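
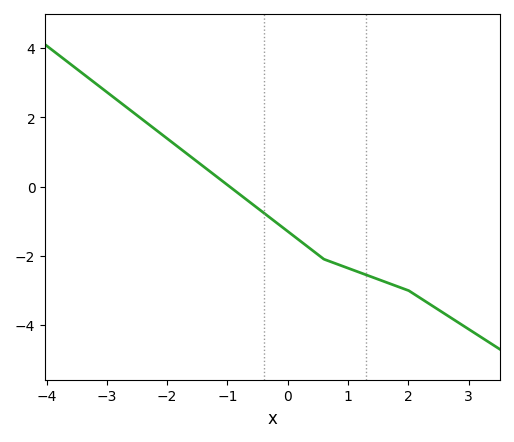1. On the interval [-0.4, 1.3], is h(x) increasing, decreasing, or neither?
decreasing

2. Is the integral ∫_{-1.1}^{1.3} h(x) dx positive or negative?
negative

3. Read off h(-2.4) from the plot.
2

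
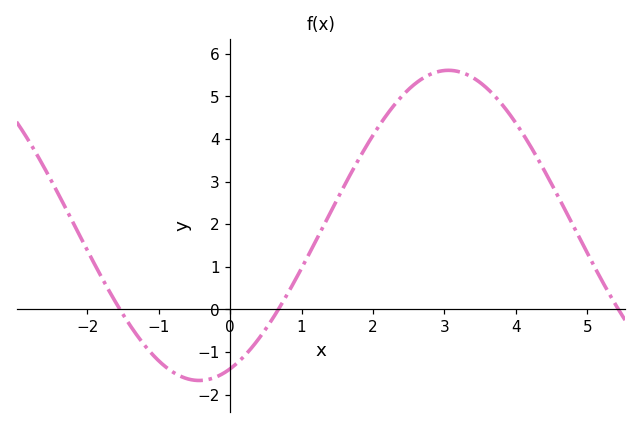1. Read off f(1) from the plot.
0.967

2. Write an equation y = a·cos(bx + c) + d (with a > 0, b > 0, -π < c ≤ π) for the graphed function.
y = 3.64cos(0.9x - 2.75) + 1.97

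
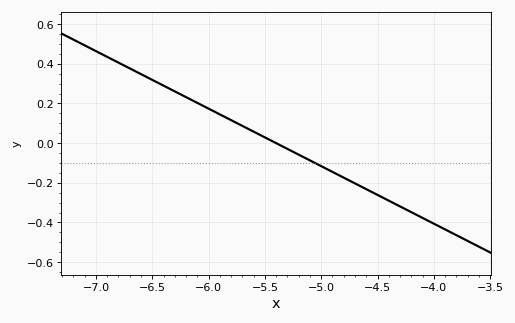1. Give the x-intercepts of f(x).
-5.4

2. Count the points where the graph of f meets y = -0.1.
1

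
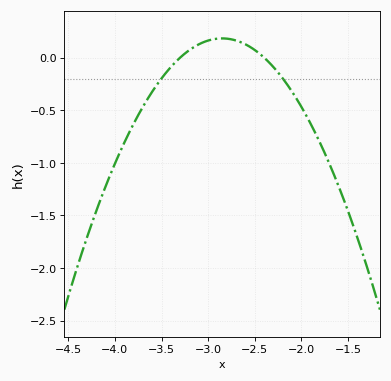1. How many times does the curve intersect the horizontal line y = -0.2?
2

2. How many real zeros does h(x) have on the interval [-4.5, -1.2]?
2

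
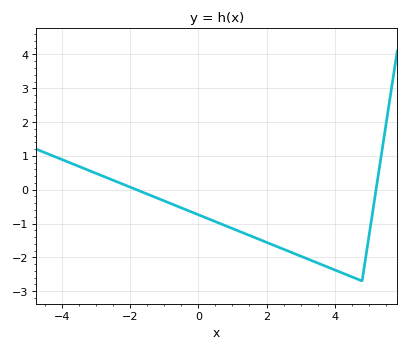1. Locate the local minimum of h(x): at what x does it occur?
4.8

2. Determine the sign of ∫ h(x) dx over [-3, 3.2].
negative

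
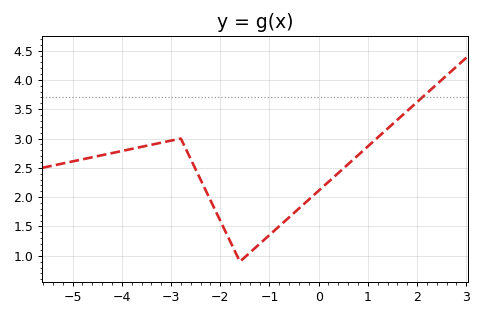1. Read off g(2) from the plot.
3.6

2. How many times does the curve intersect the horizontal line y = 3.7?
1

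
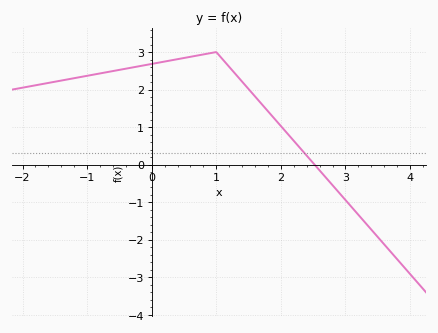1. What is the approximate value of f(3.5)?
-1.92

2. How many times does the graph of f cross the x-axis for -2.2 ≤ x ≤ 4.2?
1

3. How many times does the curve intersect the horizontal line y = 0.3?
1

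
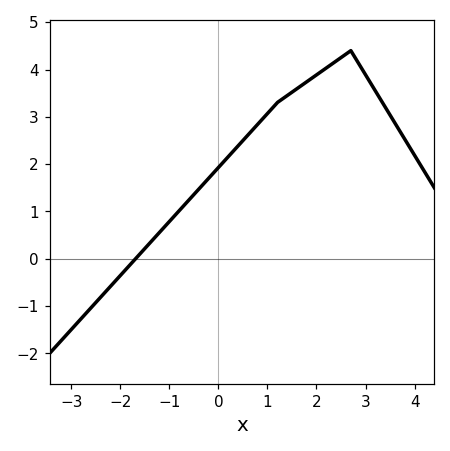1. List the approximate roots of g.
-1.69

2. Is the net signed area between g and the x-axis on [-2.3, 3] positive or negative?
positive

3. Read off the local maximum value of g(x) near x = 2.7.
4.4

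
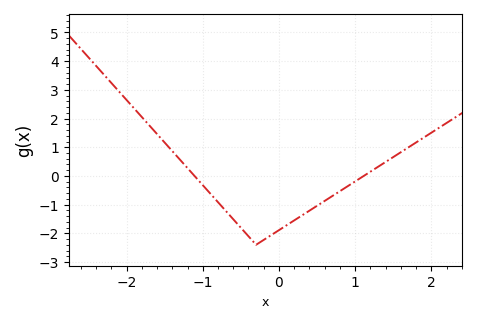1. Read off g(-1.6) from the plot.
1.46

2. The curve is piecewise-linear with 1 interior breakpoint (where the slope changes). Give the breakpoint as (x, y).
(-0.3, -2.4)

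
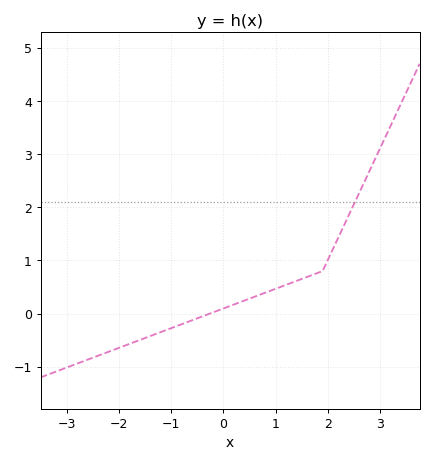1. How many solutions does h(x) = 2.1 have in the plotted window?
1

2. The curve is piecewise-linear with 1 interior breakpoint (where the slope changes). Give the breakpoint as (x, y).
(1.9, 0.8)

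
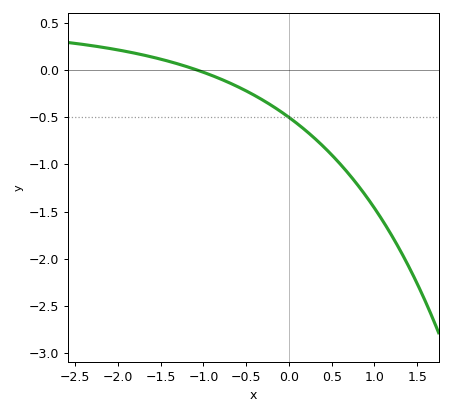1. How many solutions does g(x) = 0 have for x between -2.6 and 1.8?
1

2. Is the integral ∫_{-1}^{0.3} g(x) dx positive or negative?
negative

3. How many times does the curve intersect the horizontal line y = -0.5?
1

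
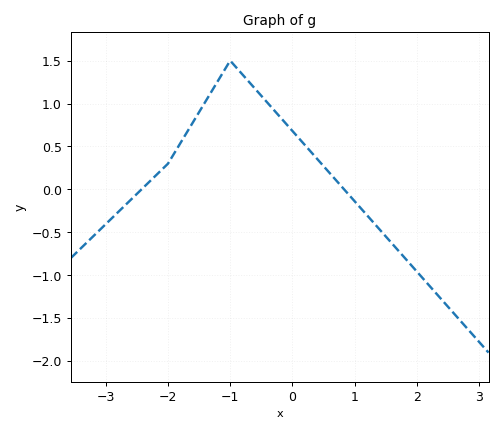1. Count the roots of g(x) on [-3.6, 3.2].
2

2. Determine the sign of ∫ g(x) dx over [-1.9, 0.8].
positive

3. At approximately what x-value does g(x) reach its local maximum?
-1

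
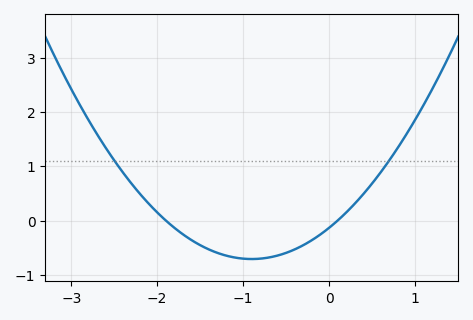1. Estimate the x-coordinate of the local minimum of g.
-0.9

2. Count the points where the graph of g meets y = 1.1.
2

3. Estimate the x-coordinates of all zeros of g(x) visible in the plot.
-1.9, 0.1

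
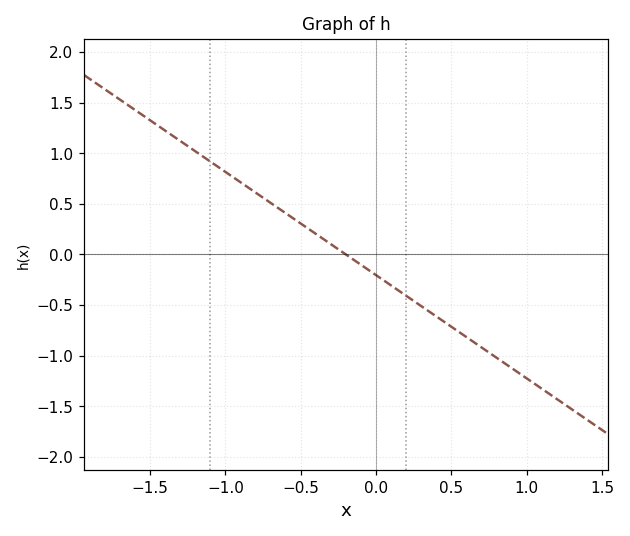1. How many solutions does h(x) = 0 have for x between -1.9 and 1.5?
1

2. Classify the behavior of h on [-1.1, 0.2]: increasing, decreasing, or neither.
decreasing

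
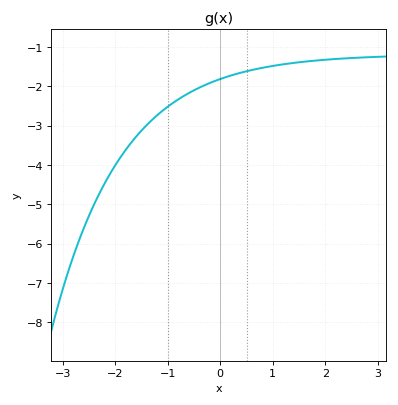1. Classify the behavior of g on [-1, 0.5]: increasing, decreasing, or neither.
increasing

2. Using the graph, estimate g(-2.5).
-5.3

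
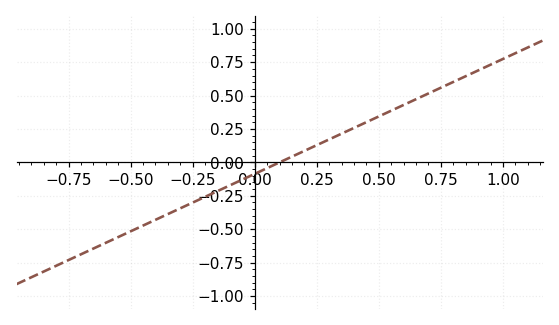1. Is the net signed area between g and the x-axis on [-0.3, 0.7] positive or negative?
positive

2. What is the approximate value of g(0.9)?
0.7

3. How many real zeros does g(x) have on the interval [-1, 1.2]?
1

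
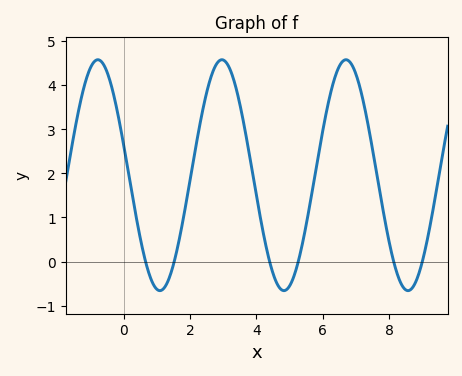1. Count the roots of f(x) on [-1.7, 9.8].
6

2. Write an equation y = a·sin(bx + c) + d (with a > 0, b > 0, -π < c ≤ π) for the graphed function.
y = 2.62sin(1.68x + 2.88) + 1.96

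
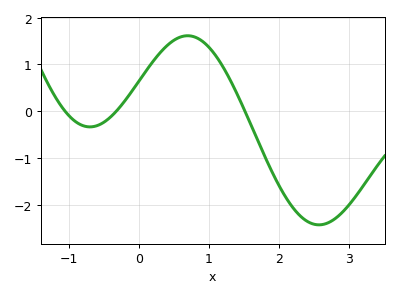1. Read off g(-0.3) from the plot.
0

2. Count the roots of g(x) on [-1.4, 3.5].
3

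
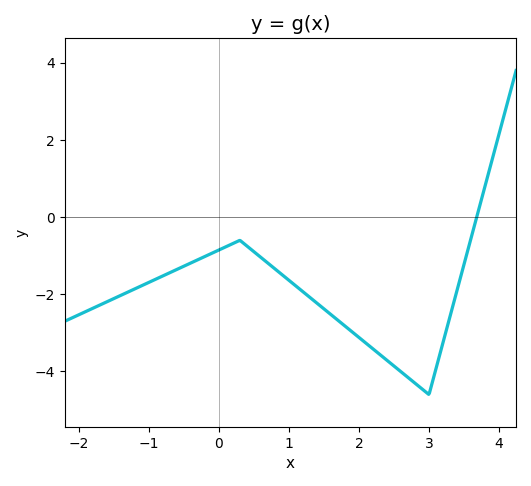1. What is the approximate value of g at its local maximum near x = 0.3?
-0.601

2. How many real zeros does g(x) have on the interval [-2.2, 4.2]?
1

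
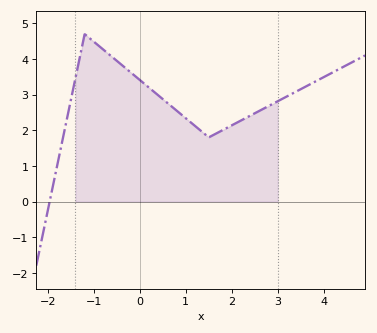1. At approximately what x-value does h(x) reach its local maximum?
-1.2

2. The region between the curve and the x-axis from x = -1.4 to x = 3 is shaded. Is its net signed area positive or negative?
positive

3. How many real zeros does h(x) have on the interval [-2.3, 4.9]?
1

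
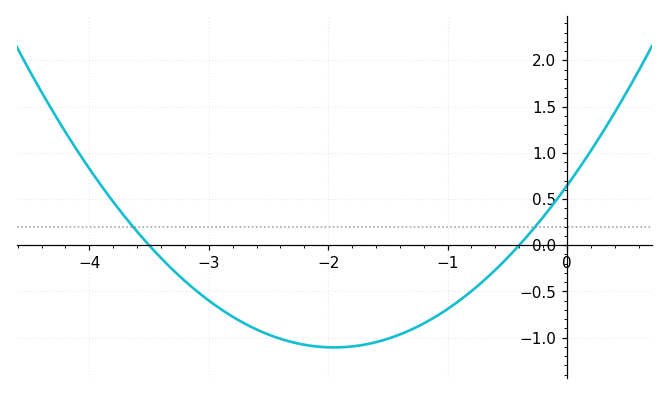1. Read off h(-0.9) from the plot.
-0.598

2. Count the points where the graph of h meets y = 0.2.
2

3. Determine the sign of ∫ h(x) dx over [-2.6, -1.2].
negative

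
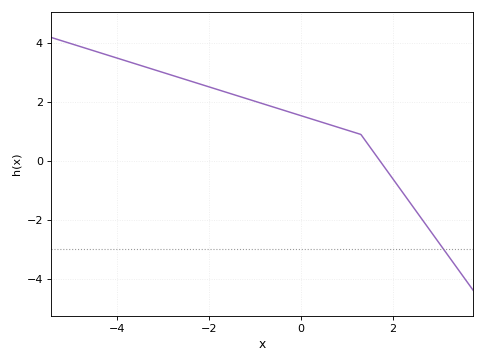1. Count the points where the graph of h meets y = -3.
1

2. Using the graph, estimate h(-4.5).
3.8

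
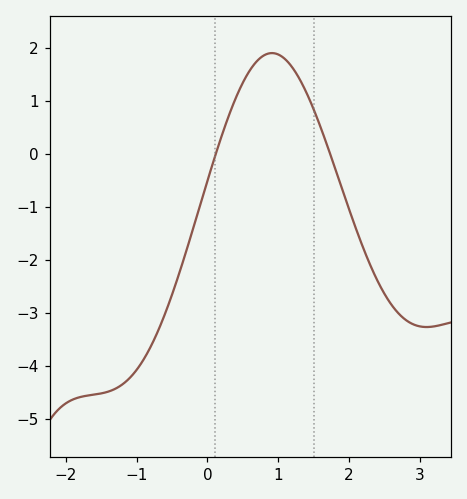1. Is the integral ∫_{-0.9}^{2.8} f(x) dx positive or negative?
negative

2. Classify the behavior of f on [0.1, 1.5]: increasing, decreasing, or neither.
neither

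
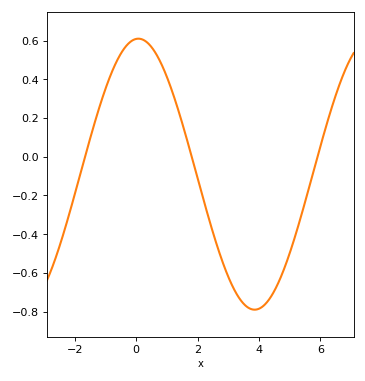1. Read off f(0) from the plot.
0.6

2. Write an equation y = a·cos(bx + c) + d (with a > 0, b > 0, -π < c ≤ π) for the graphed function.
y = 0.7cos(0.83x - 0.06) - 0.09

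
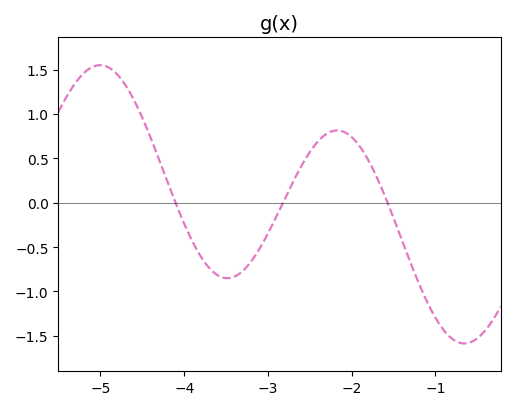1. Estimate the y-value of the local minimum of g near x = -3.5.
-0.85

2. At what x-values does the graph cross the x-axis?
-4.1, -2.8, -1.6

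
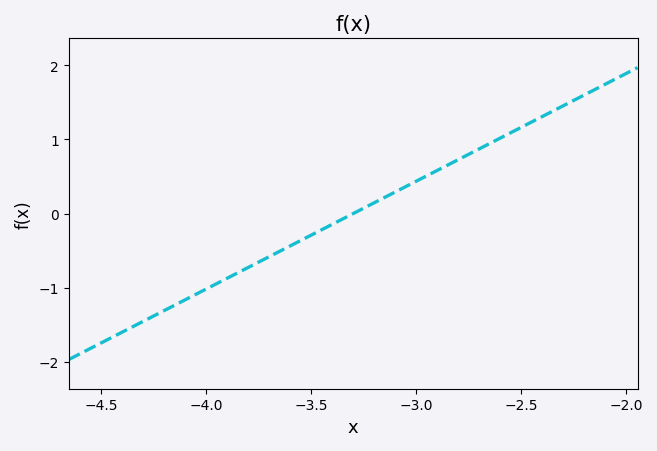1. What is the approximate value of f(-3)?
0.435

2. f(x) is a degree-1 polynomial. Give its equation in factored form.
y = 1.45(x + 3.3)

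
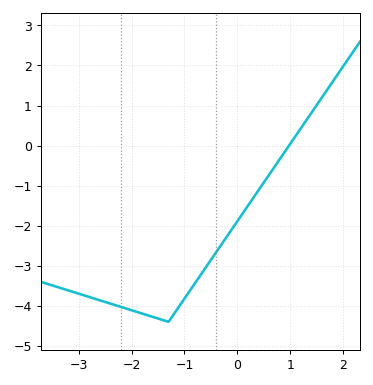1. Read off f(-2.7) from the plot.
-3.82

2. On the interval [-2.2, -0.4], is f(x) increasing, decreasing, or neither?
neither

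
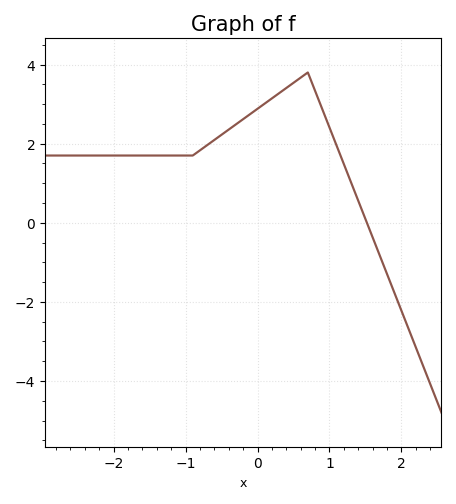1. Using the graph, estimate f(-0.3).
2.49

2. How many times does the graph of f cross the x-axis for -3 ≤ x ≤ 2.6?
1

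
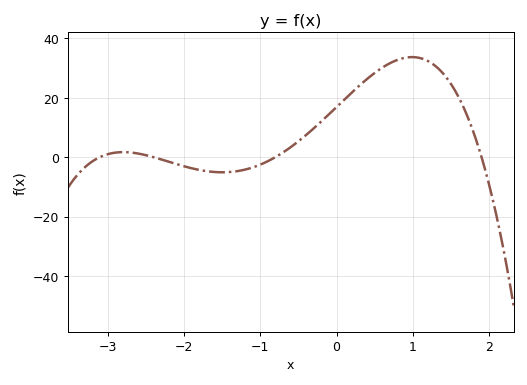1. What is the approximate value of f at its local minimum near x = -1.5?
-6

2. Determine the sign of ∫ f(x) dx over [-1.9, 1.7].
positive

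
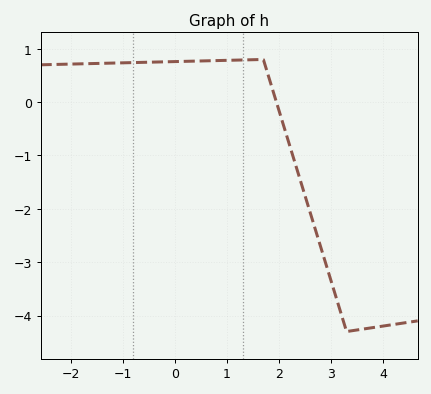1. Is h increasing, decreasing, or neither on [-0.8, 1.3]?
increasing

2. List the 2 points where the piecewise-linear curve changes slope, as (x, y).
(1.7, 0.8); (3.3, -4.3)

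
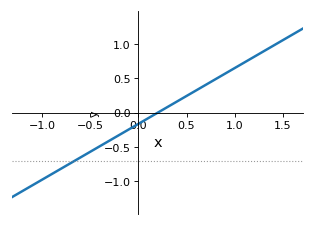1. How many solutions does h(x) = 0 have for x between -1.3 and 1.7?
1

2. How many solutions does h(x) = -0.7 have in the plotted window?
1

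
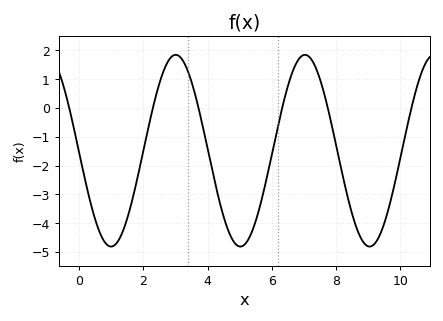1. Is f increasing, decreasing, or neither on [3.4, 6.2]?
neither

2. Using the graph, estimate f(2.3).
0.017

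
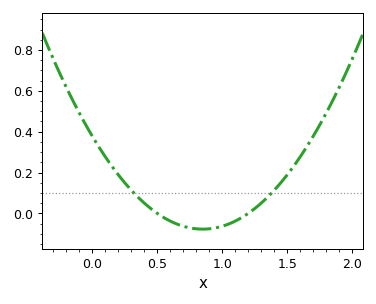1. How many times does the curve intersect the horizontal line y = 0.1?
2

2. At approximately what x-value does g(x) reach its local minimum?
0.85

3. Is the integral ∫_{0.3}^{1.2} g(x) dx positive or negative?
negative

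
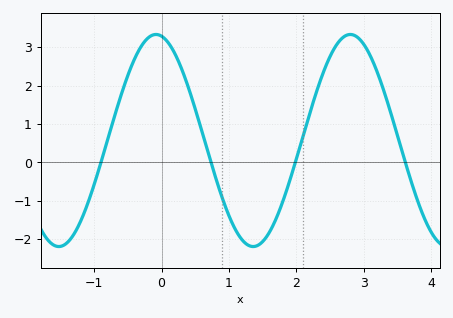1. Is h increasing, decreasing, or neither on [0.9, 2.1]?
neither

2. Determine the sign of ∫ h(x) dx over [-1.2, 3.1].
positive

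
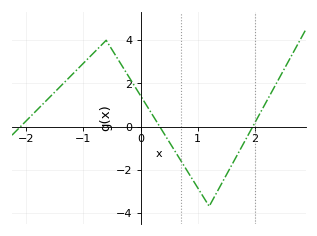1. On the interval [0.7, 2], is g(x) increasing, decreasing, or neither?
neither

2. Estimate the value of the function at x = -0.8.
3.47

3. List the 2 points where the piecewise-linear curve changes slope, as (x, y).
(-0.6, 4); (1.2, -3.7)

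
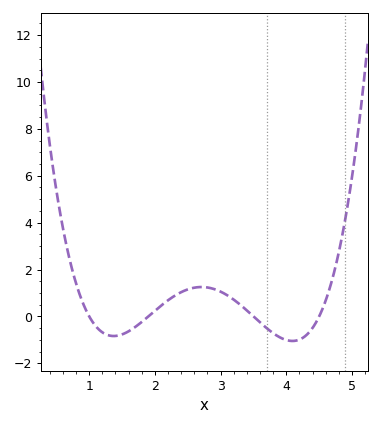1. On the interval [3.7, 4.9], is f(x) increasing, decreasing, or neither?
neither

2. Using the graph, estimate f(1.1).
-0.418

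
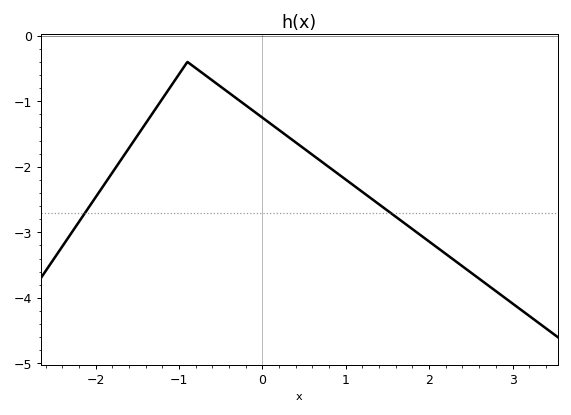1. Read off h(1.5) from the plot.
-2.67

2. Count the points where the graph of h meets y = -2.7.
2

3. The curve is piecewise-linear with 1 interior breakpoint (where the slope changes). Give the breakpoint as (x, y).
(-0.9, -0.4)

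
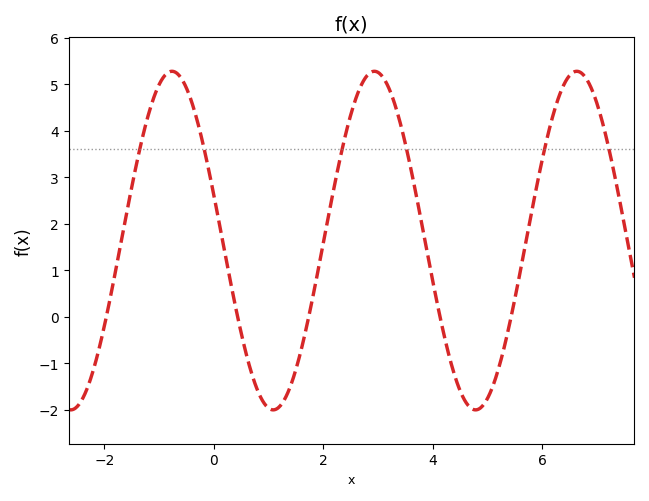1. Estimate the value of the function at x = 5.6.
1.01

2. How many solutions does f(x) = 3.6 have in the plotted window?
6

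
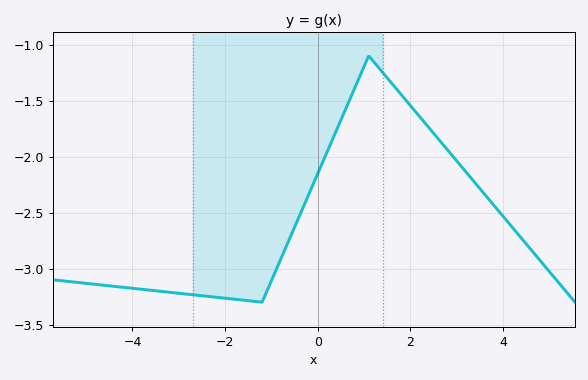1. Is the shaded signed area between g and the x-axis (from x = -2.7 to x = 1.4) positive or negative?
negative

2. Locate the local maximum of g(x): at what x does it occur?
1.1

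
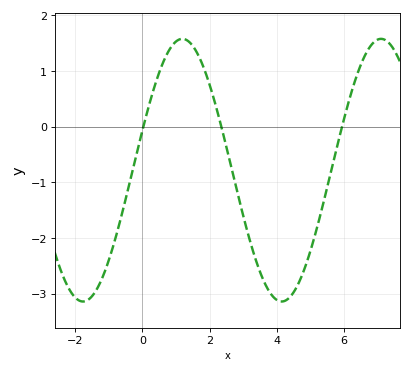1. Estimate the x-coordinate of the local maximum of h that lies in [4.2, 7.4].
7.2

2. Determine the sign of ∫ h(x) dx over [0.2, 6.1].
negative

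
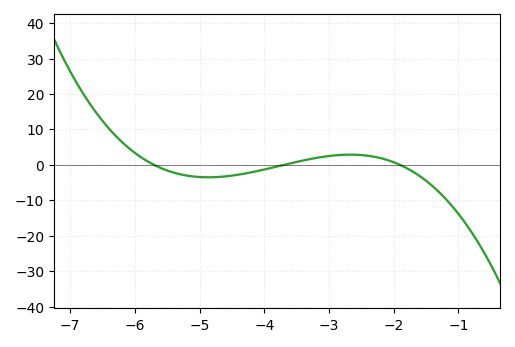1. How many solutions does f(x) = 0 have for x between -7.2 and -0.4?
3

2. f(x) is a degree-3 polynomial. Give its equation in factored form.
y = -1.21(x + 5.7)(x + 3.7)(x + 1.9)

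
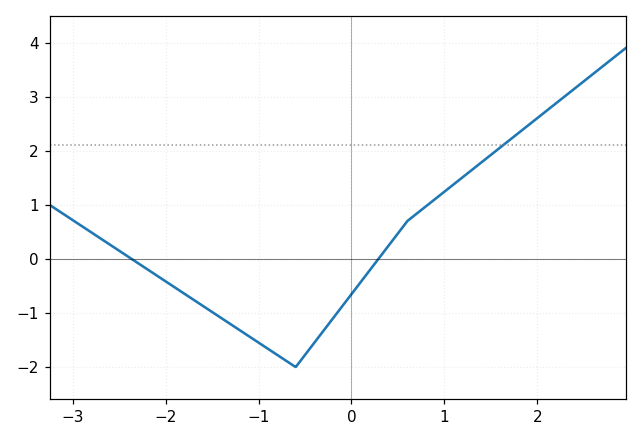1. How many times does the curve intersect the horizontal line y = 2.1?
1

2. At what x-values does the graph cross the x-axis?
-2.36, 0.289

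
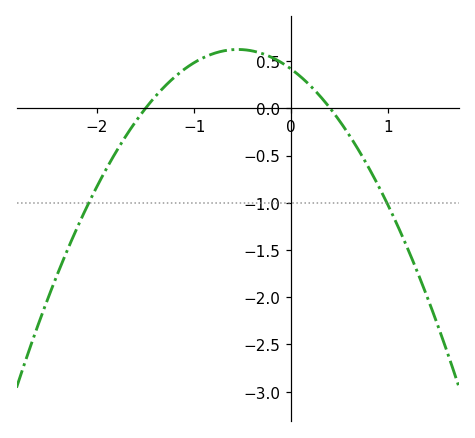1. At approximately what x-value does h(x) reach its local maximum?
-0.6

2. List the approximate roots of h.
-1.5, 0.4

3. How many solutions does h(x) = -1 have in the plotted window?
2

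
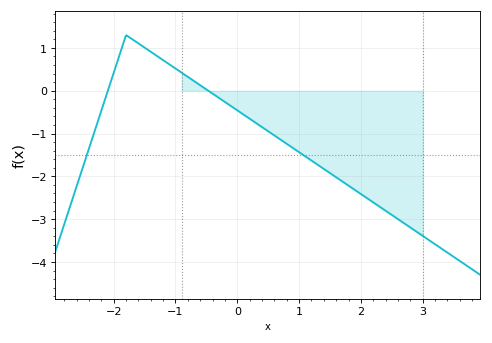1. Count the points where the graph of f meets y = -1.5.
2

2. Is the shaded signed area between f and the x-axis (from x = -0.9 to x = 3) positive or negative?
negative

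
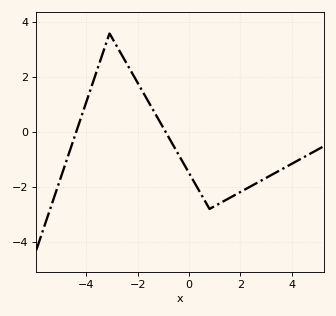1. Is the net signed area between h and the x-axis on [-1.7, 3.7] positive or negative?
negative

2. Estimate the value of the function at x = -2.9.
3.27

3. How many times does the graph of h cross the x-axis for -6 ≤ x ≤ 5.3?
2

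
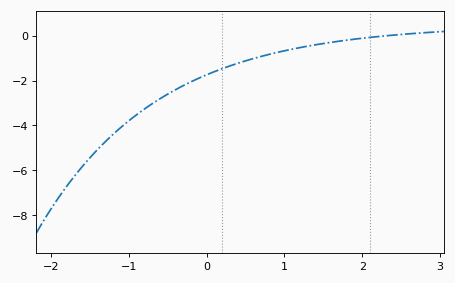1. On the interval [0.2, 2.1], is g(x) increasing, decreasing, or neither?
increasing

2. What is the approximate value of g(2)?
-0.2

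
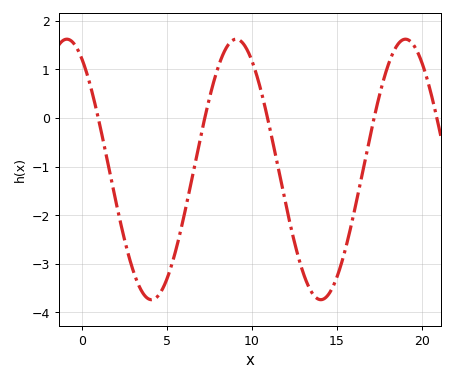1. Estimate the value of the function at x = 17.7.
0.7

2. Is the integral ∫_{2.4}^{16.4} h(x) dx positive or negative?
negative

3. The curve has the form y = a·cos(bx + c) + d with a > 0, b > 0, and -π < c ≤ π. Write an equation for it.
y = 2.68cos(0.63x + 0.57) - 1.06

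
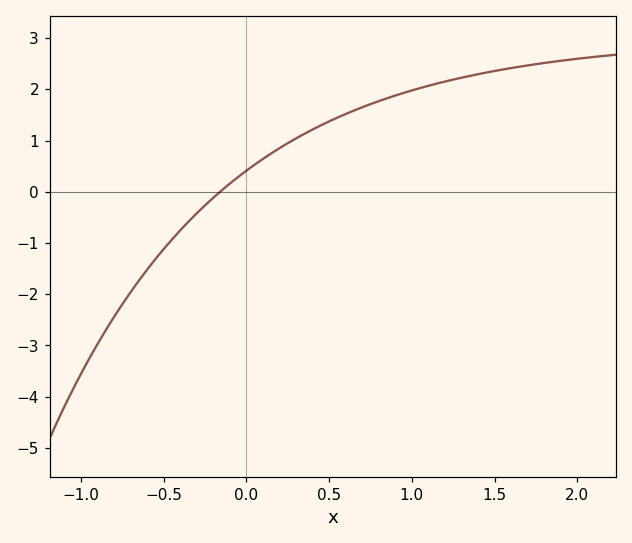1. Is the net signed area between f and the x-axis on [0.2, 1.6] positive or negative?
positive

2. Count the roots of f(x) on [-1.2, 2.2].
1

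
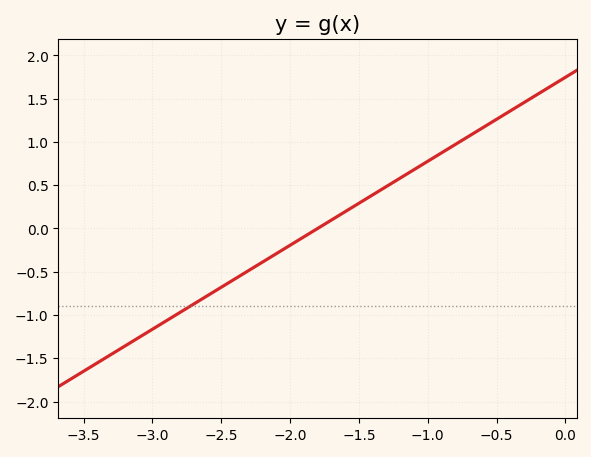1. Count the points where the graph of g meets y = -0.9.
1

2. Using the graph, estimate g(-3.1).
-1.26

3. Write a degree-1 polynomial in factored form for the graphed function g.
y = 0.97(x + 1.8)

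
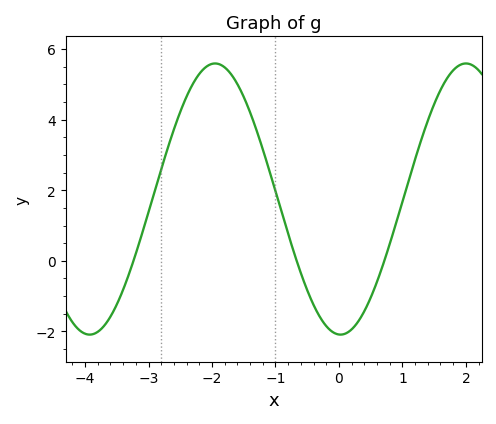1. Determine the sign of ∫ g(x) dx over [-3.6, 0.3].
positive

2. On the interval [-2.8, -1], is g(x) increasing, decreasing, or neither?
neither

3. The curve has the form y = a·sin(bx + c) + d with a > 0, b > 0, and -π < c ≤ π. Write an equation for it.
y = 3.84sin(1.6x - 1.6) + 1.75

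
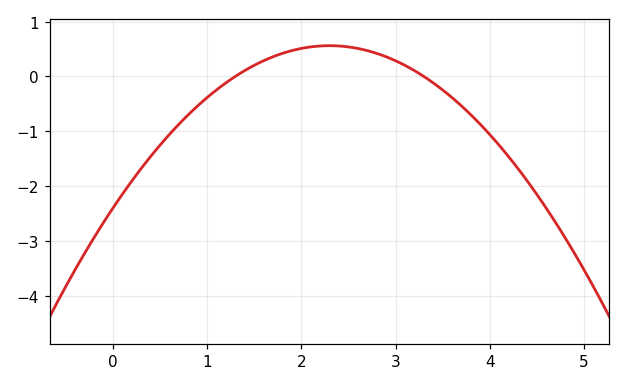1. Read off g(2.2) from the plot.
0.554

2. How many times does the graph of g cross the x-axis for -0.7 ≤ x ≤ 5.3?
2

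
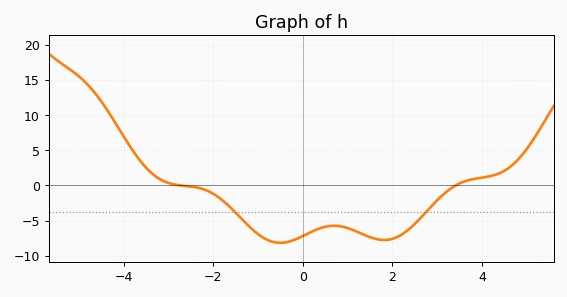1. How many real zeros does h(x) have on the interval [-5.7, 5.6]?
2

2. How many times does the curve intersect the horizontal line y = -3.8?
2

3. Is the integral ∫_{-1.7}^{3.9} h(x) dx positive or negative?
negative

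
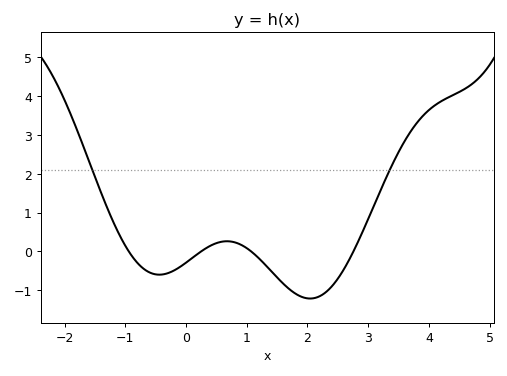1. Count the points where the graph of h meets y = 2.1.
2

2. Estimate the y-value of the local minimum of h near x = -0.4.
-0.6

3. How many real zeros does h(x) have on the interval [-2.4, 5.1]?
4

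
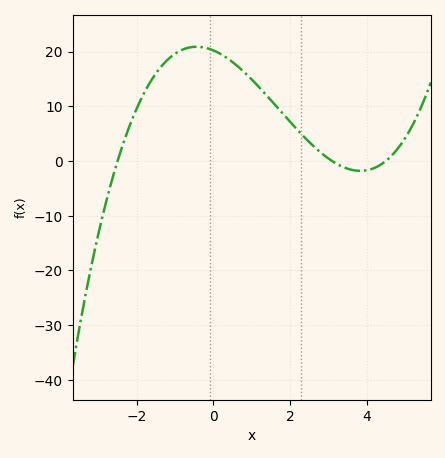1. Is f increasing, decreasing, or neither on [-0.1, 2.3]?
decreasing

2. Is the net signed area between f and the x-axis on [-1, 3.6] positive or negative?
positive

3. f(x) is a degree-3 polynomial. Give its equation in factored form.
y = 0.58(x + 2.5)(x - 3.1)(x - 4.5)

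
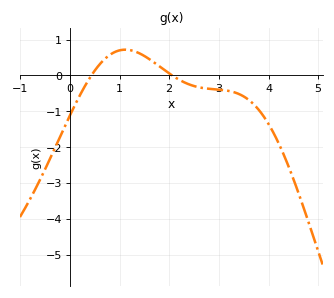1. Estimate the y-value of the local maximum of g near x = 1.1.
0.72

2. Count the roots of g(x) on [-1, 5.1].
2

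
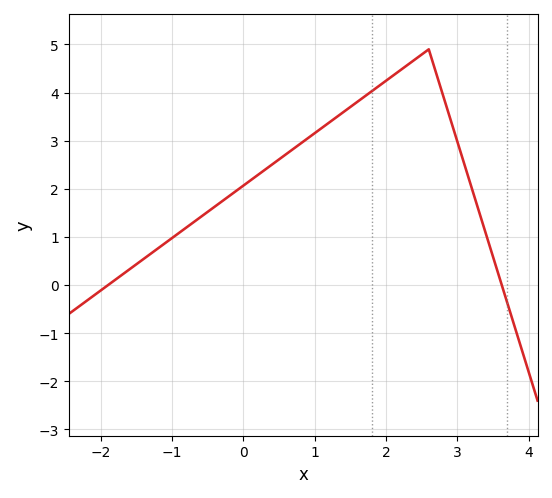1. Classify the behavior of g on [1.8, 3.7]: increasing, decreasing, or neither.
neither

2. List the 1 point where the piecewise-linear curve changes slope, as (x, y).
(2.6, 4.9)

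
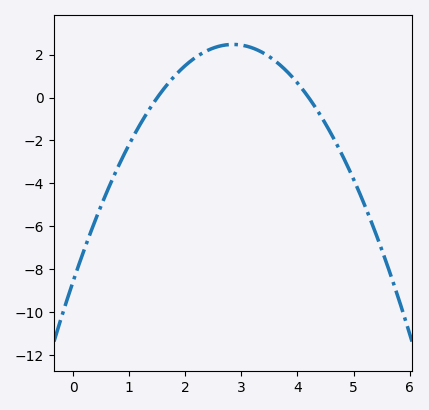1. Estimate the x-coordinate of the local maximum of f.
2.85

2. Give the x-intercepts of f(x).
1.5, 4.2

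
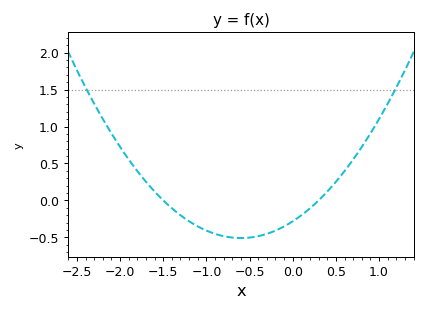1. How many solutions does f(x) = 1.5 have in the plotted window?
2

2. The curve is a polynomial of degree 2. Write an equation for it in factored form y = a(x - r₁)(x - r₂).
y = 0.63(x + 1.5)(x - 0.3)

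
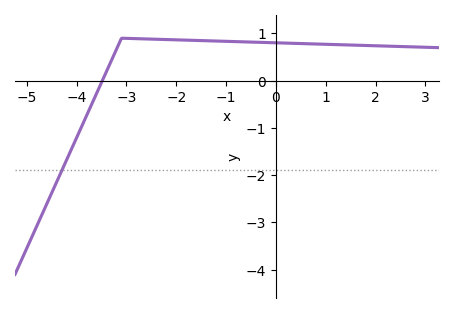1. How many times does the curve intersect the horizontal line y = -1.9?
1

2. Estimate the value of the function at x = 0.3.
0.8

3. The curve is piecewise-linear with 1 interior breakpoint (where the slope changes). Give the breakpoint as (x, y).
(-3.1, 0.9)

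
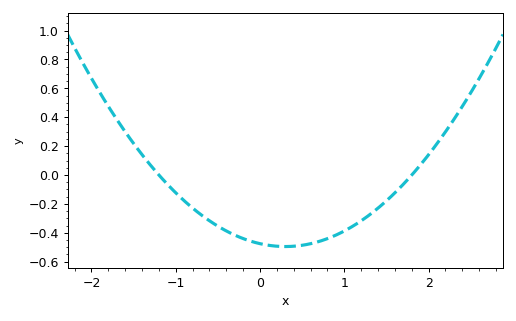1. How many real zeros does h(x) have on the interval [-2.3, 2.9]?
2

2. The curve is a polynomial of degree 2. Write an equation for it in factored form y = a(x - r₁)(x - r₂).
y = 0.22(x + 1.2)(x - 1.8)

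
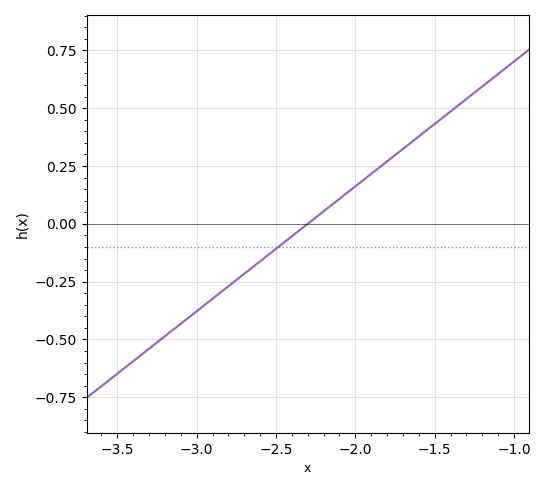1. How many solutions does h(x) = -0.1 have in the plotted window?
1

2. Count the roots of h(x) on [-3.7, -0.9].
1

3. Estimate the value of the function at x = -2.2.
0.06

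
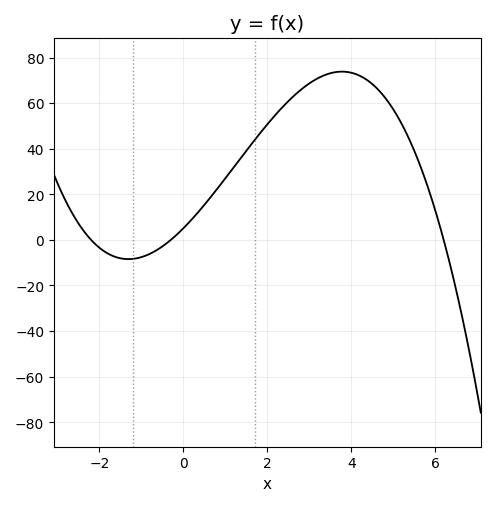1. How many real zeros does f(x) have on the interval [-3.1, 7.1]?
3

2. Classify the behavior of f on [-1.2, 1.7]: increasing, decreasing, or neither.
increasing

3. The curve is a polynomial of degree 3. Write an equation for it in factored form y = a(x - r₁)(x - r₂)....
y = -1.25(x + 2.2)(x + 0.3)(x - 6.2)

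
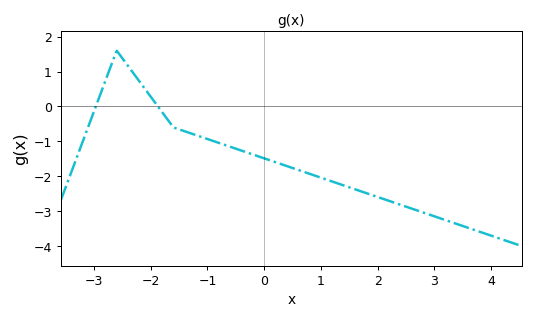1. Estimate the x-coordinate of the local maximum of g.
-2.6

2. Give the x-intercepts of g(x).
-2.97, -1.87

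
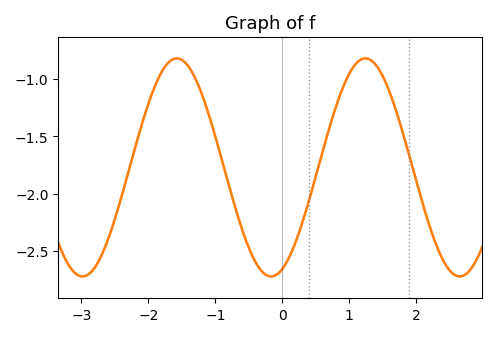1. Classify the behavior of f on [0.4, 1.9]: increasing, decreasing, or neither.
neither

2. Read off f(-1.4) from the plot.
-0.892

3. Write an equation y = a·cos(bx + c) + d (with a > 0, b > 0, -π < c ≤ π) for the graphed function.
y = 0.95cos(2.23x - 2.77) - 1.77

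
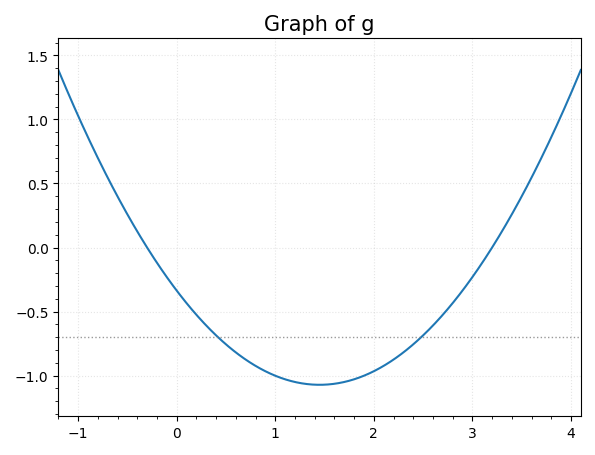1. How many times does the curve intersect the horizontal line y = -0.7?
2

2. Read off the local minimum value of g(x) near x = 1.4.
-1.05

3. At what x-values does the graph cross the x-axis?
-0.3, 3.2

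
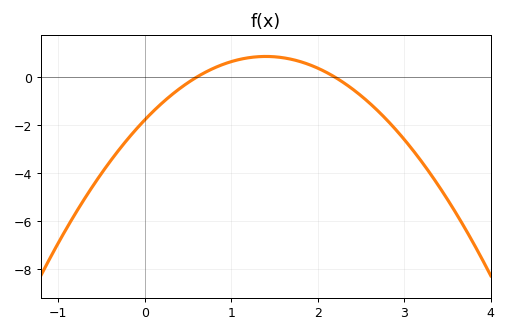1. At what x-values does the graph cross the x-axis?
0.6, 2.2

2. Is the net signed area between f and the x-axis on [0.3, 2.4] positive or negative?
positive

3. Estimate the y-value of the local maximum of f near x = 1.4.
0.8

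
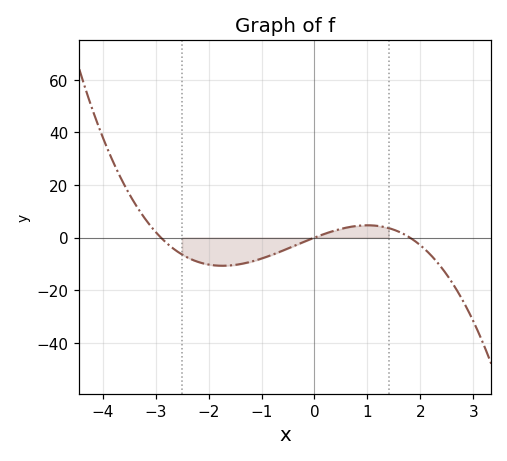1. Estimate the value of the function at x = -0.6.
-4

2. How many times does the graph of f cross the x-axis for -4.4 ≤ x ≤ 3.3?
3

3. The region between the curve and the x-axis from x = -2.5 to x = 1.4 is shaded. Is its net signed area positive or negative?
negative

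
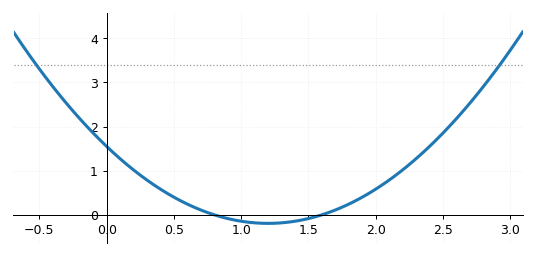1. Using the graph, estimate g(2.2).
1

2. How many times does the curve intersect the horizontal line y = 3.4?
2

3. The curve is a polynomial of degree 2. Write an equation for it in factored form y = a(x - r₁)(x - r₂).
y = 1.21(x - 0.8)(x - 1.6)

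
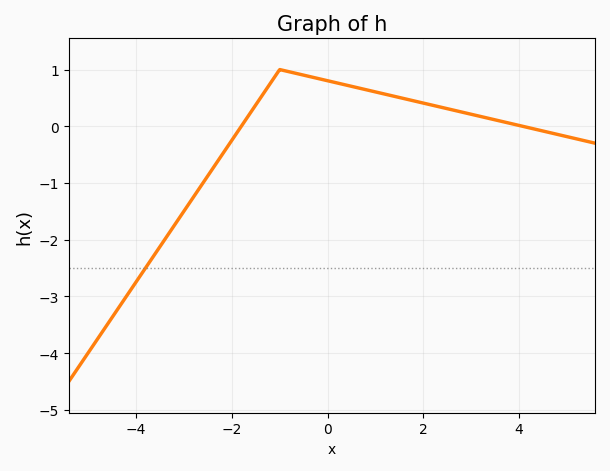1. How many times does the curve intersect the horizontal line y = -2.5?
1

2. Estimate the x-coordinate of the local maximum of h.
-1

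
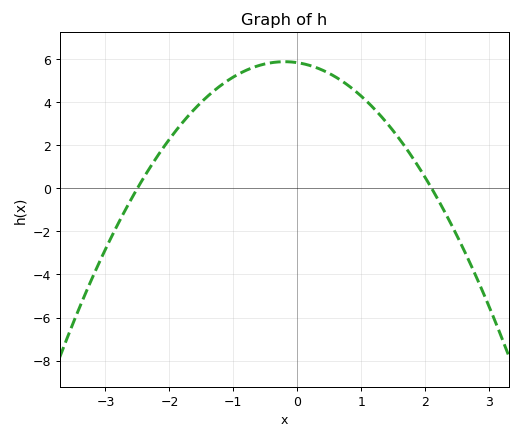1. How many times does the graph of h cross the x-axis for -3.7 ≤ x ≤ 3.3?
2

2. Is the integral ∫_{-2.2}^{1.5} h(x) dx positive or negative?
positive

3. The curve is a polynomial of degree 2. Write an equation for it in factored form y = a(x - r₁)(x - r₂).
y = -1.11(x + 2.5)(x - 2.1)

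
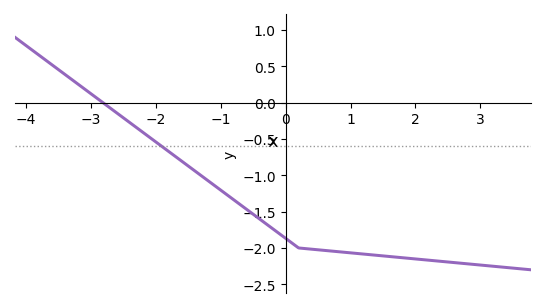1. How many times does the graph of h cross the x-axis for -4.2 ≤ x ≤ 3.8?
1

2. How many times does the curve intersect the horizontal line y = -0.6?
1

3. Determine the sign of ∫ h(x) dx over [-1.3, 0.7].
negative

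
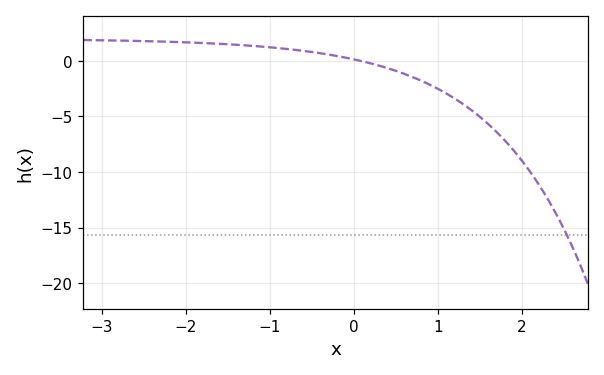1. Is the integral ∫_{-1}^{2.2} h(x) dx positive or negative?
negative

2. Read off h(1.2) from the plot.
-3.38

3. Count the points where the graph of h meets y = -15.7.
1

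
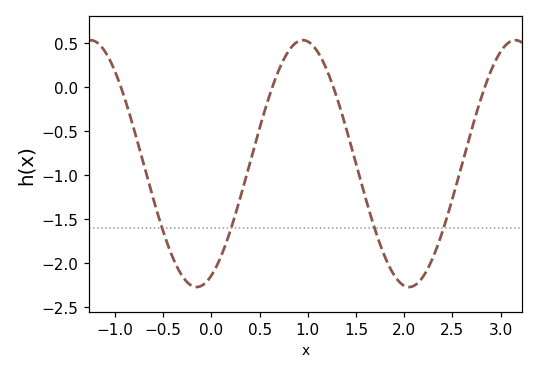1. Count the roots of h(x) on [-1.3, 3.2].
4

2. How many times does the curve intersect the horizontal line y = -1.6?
4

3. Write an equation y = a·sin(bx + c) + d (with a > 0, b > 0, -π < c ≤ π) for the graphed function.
y = 1.4sin(2.9x - 1.1) - 0.87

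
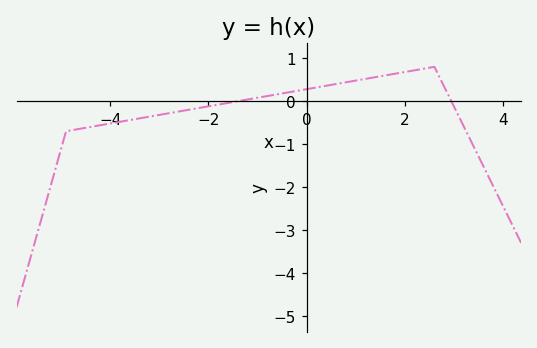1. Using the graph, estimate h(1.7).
0.6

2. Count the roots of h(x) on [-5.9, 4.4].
2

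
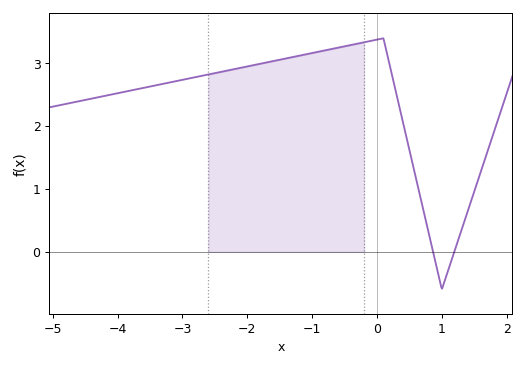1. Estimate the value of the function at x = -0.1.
3.4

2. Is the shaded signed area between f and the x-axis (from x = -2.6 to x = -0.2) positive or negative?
positive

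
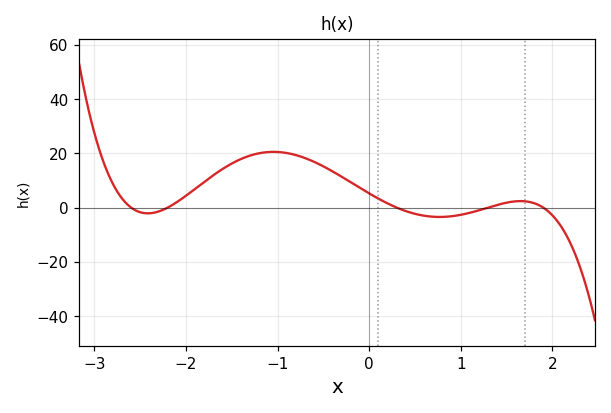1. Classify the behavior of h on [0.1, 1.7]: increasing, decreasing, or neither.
neither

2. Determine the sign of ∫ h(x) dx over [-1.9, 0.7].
positive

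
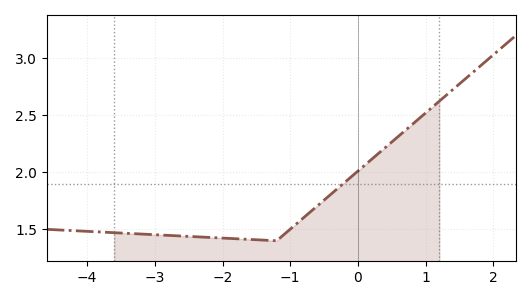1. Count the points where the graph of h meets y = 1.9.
1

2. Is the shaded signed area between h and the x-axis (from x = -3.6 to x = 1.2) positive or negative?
positive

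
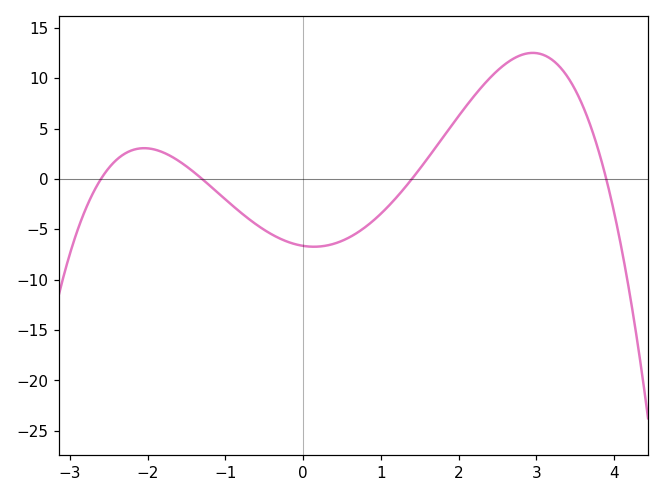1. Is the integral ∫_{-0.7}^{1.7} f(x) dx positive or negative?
negative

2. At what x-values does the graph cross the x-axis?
-2.6, -1.3, 1.4, 3.9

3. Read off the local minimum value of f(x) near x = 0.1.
-6.73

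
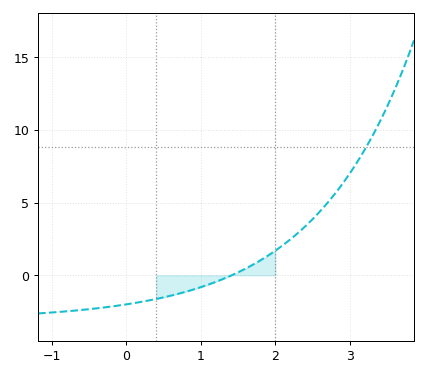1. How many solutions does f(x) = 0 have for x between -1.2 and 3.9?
1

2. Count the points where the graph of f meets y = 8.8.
1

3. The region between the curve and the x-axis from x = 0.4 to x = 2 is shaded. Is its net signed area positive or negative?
negative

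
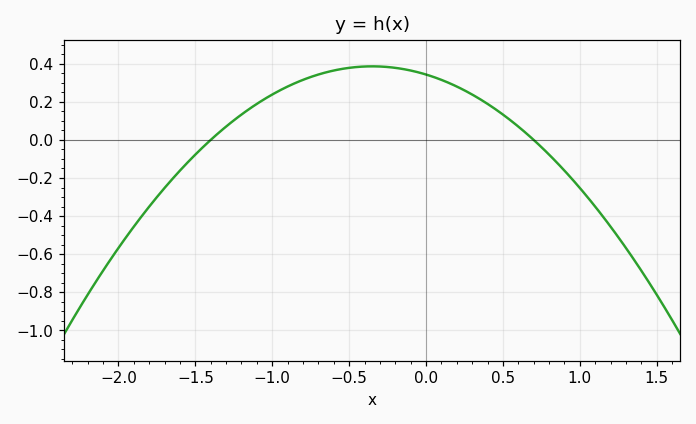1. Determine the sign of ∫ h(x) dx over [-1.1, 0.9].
positive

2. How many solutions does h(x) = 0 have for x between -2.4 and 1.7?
2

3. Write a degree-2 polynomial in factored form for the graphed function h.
y = -0.35(x + 1.4)(x - 0.7)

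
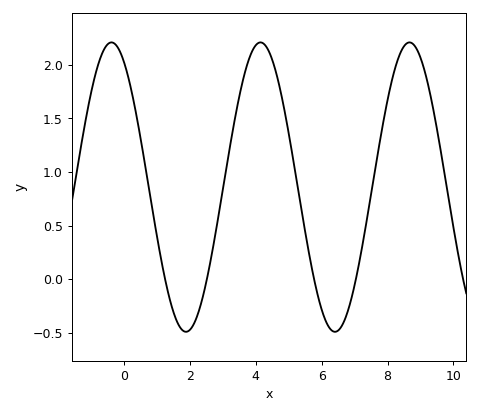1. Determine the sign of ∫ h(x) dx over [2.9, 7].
positive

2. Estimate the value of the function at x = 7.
-0.05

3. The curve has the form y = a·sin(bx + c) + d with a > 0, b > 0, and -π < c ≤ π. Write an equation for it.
y = 1.35sin(1.4x + 2.1) + 0.86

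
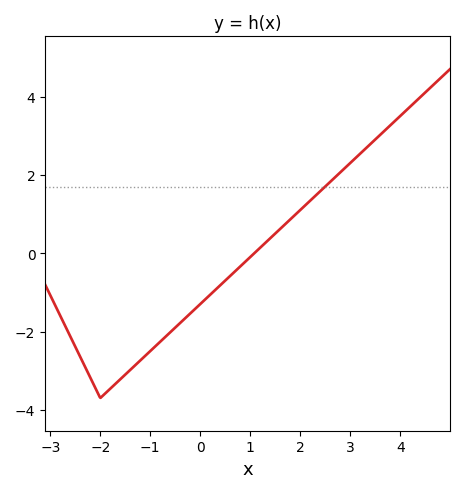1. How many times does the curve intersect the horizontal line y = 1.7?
1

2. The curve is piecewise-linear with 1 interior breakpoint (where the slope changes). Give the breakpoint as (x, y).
(-2, -3.7)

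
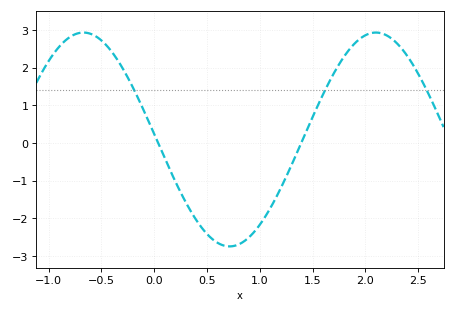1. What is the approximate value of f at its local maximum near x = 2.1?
2.93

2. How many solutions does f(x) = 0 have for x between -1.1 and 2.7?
2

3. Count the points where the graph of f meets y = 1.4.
3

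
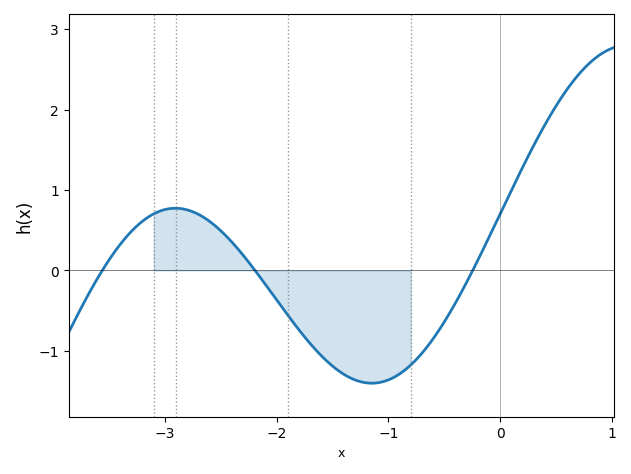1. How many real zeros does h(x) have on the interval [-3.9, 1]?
3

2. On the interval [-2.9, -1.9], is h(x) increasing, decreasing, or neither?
decreasing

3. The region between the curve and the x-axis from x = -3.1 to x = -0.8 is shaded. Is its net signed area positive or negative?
negative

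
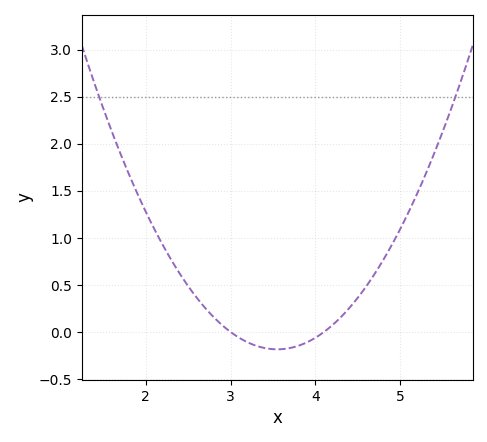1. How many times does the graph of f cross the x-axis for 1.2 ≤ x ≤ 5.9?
2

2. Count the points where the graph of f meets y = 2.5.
2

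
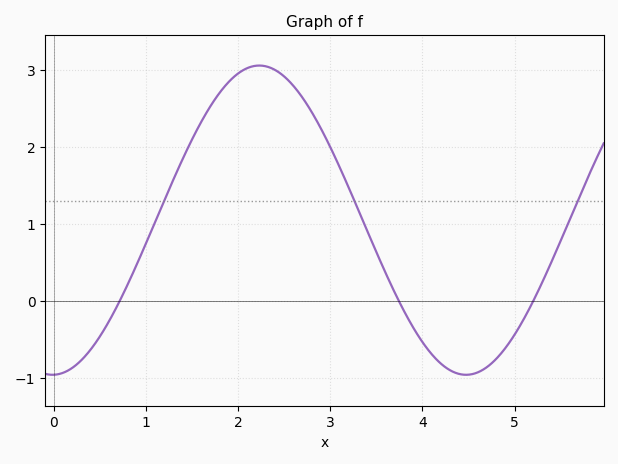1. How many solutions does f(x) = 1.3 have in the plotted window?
3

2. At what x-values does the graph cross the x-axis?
0.716, 3.74, 5.2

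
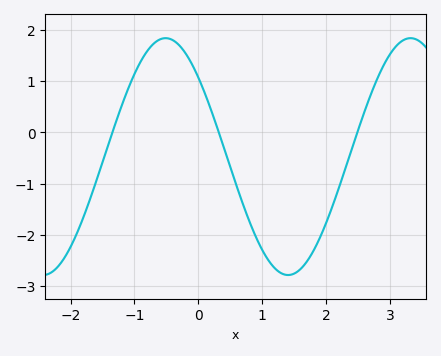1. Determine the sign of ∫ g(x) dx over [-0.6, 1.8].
negative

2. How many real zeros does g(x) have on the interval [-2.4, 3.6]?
3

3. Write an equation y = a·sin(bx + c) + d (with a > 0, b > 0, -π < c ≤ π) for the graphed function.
y = 2.31sin(1.64x + 2.41) - 0.47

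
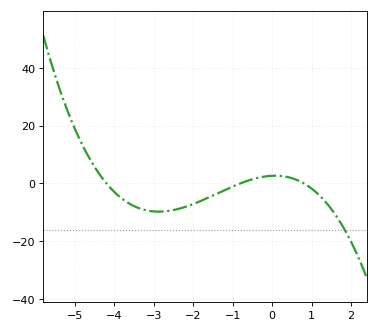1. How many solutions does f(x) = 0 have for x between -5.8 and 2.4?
3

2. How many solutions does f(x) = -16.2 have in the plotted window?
1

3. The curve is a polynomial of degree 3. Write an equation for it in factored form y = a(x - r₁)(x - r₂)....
y = -0.97(x + 4.2)(x + 0.8)(x - 0.8)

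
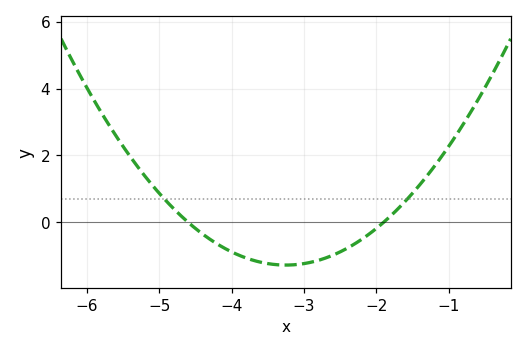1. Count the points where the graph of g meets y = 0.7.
2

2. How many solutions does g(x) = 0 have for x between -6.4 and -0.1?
2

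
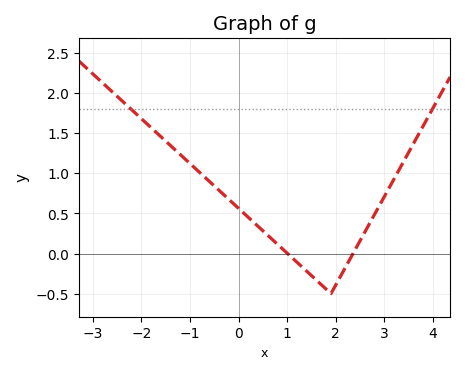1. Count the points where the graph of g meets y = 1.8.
2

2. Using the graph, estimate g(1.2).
-0.1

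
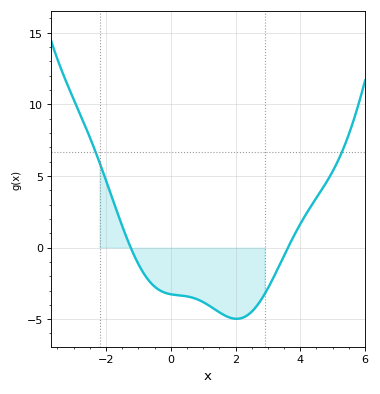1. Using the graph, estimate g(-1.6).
2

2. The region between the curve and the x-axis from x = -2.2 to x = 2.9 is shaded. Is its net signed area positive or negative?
negative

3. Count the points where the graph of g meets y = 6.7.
2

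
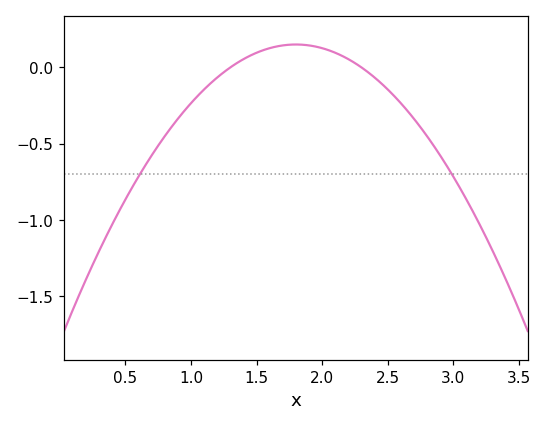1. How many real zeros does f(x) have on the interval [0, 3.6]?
2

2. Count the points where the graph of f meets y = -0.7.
2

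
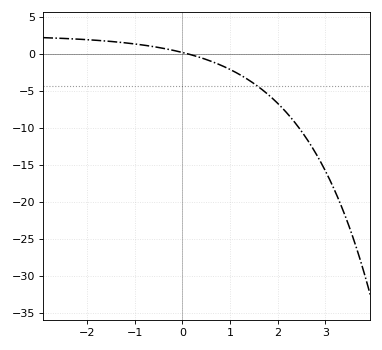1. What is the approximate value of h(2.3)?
-9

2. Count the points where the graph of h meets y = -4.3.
1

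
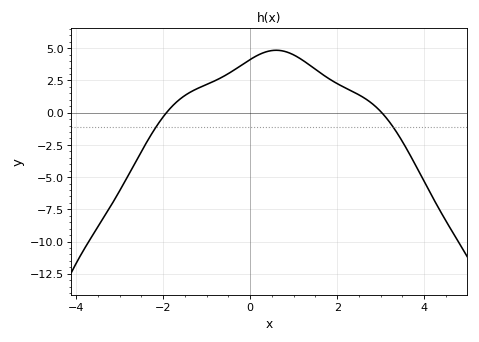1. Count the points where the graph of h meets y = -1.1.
2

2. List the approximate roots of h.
-2, 3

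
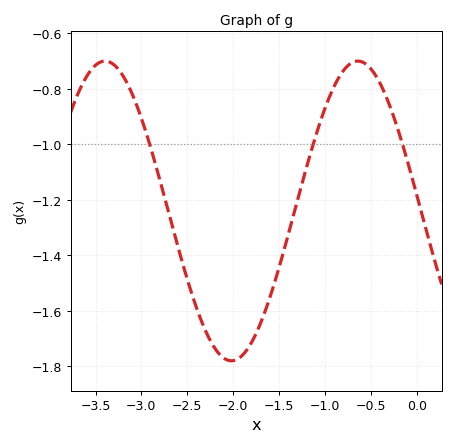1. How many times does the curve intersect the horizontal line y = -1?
3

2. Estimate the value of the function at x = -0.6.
-0.702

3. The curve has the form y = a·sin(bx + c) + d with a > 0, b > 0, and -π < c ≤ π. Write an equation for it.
y = 0.54sin(2.28x + 3.03) - 1.24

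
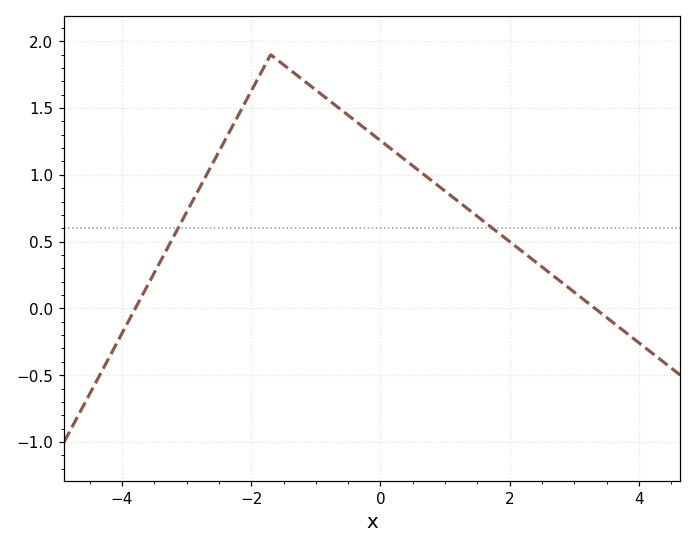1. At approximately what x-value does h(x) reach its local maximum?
-1.8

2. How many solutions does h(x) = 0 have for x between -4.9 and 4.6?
2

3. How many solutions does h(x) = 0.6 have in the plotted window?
2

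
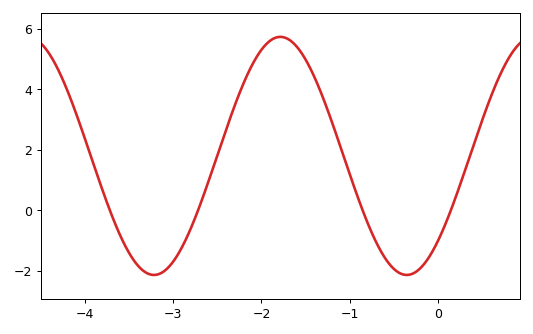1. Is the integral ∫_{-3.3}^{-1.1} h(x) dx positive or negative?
positive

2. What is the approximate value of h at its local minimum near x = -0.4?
-2.2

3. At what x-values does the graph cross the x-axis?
-3.7, -2.7, -0.9, 0.1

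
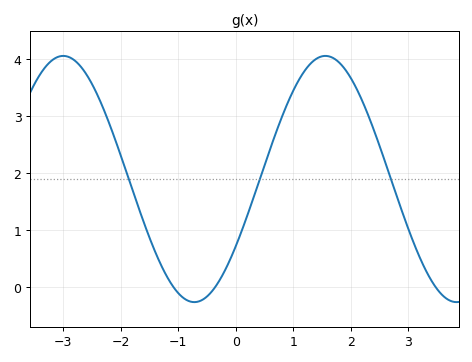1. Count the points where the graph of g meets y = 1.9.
3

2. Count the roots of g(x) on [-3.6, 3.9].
3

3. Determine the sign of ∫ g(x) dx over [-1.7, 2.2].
positive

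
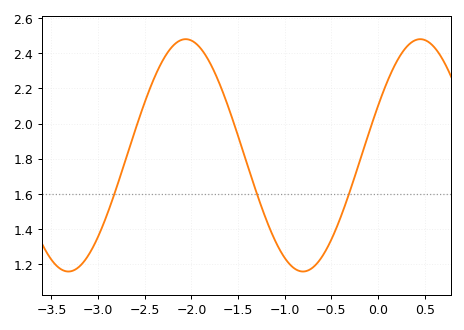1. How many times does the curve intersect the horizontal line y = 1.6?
3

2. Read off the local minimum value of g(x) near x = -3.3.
1.16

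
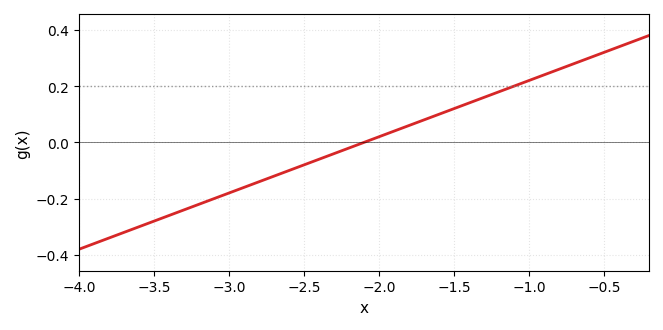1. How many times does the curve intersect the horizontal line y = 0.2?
1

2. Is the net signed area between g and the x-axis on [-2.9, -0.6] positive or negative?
positive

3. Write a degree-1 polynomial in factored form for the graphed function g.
y = 0.2(x + 2.1)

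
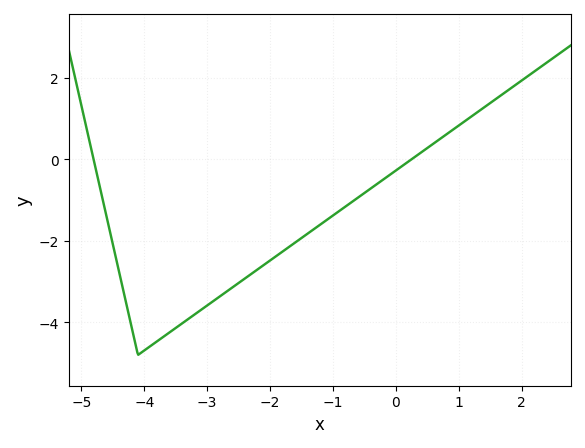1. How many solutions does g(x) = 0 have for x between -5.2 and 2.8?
2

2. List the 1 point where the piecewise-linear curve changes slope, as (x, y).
(-4.1, -4.8)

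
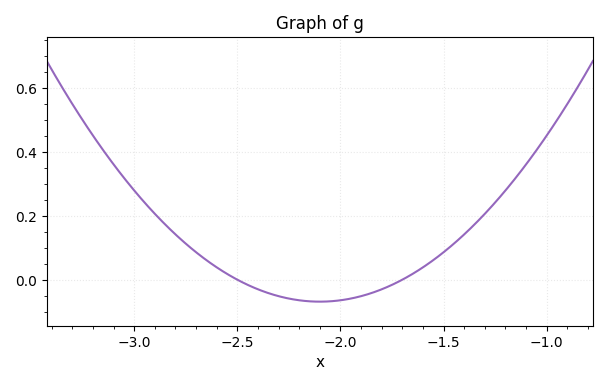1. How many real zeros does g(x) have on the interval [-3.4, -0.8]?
2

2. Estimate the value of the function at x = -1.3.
0.2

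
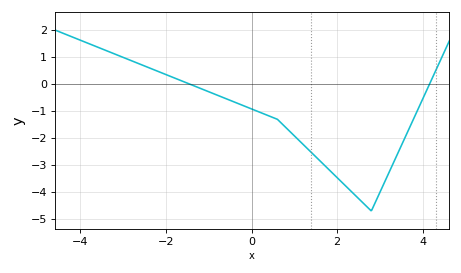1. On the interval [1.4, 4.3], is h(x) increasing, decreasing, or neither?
neither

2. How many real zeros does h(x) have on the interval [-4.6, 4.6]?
2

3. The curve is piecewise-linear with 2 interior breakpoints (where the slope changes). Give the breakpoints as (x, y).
(0.6, -1.3); (2.8, -4.7)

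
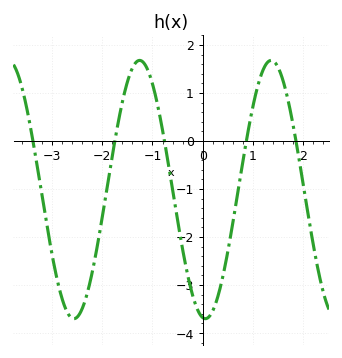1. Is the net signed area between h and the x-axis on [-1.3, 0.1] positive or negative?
negative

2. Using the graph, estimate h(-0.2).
-3.22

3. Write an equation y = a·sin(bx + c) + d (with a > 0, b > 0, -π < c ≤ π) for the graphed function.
y = 2.69sin(2.4x - 1.7) - 1.01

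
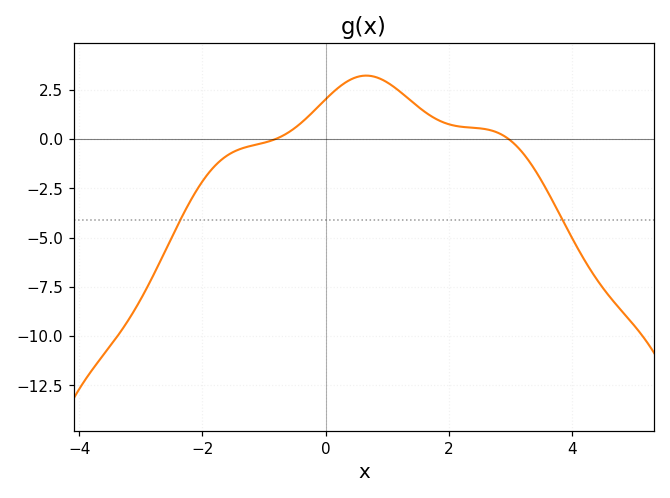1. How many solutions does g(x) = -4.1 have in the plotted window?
2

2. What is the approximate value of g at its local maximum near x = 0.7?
3.22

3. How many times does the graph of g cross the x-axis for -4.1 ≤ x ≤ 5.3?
2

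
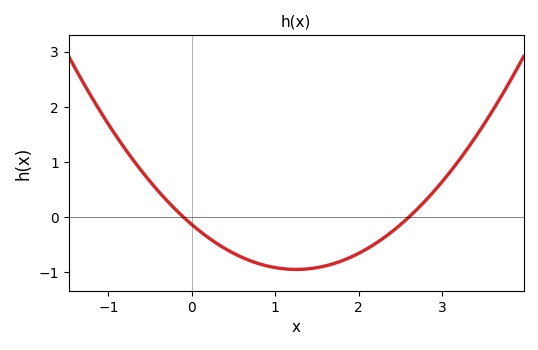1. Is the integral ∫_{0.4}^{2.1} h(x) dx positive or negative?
negative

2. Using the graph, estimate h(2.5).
-0.135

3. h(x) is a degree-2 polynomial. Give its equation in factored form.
y = 0.52(x + 0.1)(x - 2.6)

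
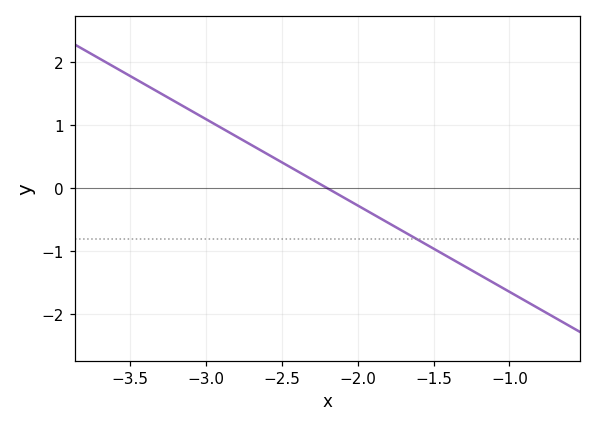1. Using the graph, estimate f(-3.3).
1.5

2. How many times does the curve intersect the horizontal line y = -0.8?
1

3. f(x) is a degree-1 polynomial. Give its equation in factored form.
y = -1.37(x + 2.2)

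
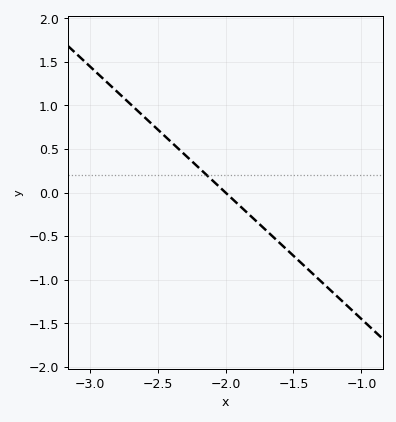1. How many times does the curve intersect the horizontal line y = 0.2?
1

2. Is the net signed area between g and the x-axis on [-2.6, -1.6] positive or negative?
positive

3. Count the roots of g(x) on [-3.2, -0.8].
1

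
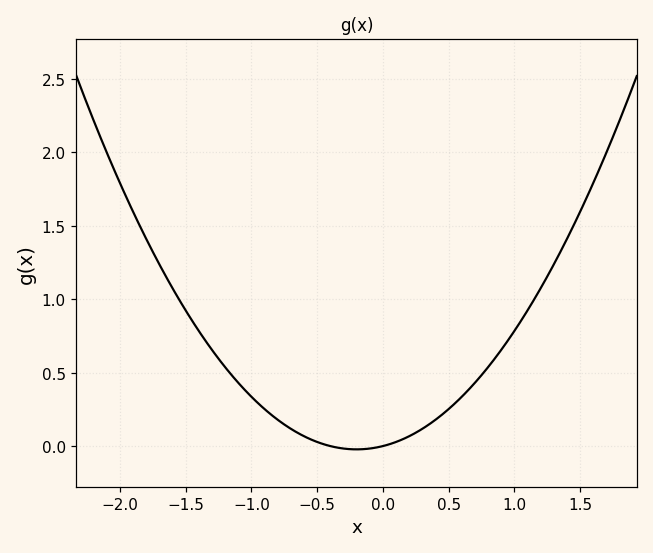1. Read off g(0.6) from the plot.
0.35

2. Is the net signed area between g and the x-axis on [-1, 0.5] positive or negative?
positive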